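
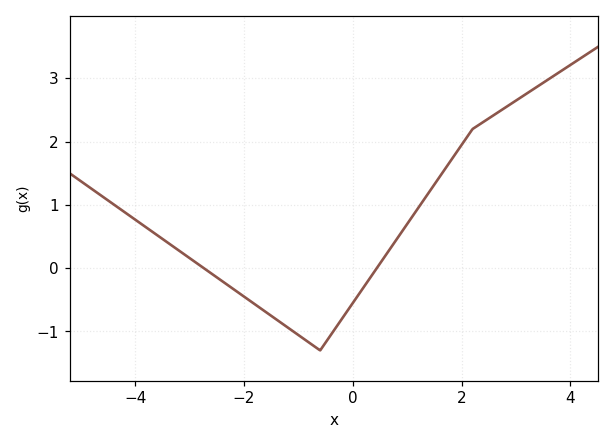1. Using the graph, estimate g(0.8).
0.4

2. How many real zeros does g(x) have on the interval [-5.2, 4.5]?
2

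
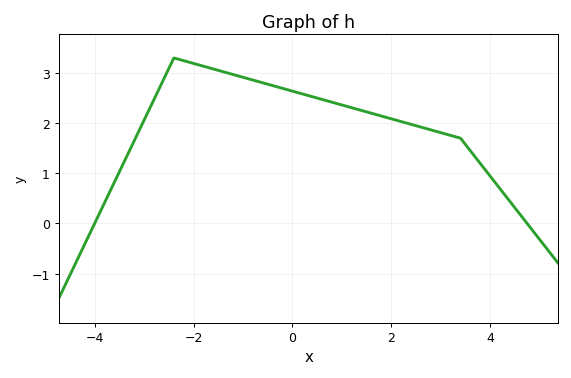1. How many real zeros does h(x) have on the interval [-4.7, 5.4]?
2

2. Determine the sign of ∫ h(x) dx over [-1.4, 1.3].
positive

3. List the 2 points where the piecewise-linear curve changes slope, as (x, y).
(-2.4, 3.3); (3.4, 1.7)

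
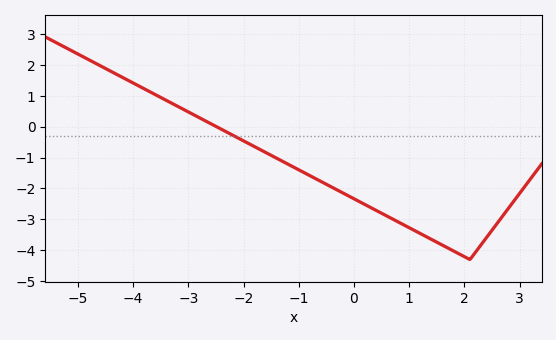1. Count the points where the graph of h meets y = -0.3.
1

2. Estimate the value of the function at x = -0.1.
-2.24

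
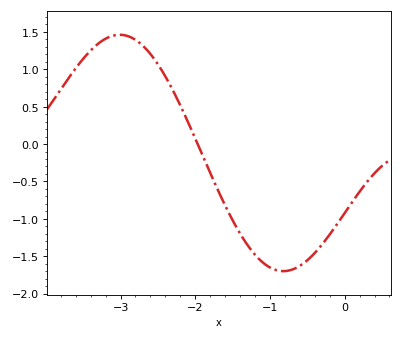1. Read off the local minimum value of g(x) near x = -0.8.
-1.7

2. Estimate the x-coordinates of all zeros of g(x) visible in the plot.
-2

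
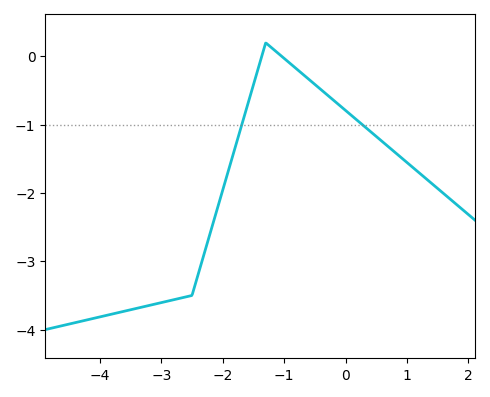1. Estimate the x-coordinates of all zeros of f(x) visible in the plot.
-1.36, -1.04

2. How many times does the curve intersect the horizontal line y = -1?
2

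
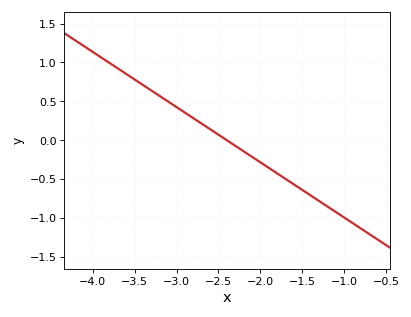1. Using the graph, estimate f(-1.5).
-0.65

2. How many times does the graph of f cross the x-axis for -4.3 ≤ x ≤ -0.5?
1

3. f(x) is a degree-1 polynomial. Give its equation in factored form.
y = -0.71(x + 2.4)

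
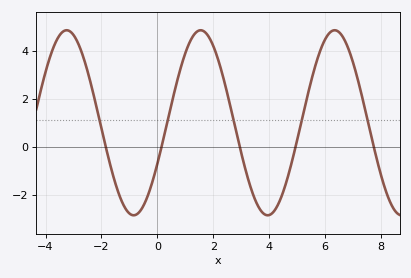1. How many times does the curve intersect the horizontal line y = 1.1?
5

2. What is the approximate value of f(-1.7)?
-0.6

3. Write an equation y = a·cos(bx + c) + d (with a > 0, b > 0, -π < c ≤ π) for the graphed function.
y = 3.85cos(1.3x - 2) + 1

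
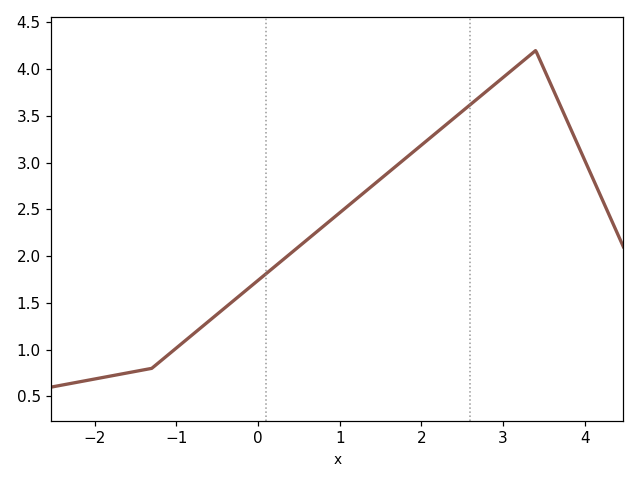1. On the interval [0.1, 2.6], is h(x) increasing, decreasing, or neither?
increasing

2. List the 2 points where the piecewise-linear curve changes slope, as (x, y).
(-1.3, 0.8); (3.4, 4.2)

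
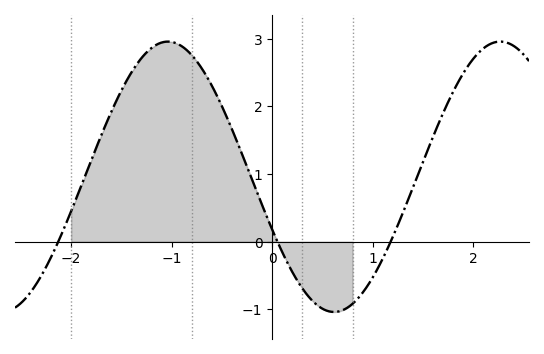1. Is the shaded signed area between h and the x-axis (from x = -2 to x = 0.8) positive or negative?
positive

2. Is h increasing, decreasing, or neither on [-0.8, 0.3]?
decreasing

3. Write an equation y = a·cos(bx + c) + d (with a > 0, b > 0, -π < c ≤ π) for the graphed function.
y = 2cos(1.9x + 2) + 0.96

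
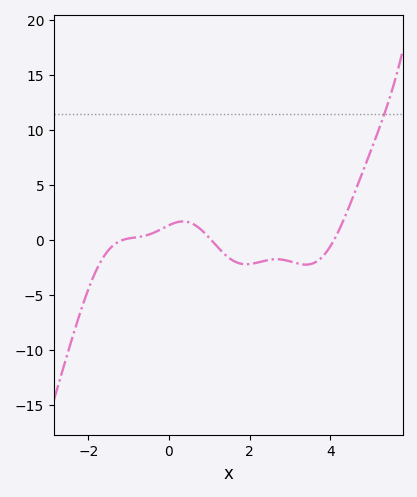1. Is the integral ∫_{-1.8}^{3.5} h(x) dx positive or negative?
negative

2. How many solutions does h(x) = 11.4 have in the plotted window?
1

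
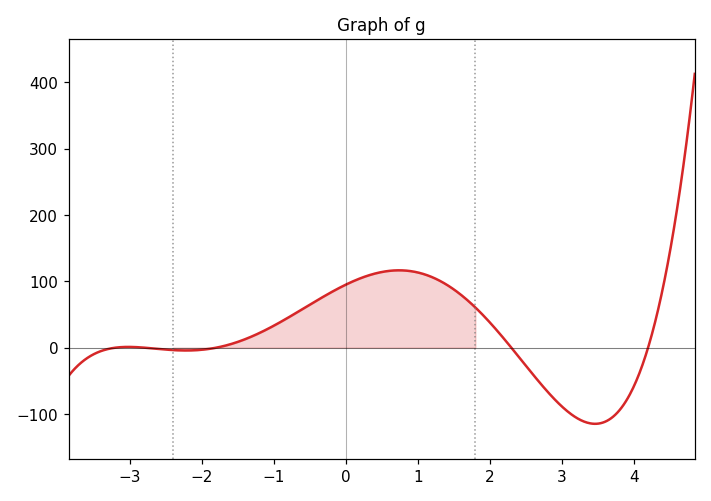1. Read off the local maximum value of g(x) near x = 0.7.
117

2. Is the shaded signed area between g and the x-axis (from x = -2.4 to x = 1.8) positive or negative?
positive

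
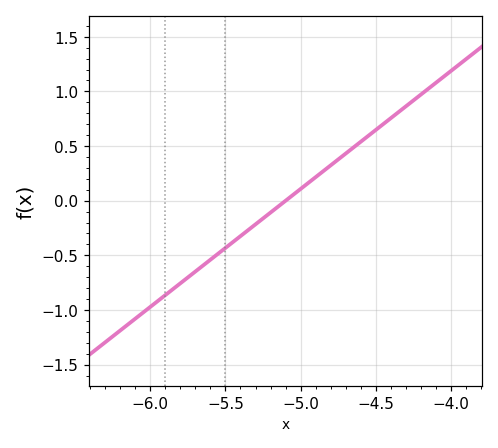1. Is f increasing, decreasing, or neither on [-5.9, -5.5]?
increasing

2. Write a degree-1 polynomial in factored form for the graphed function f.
y = 1.08(x + 5.1)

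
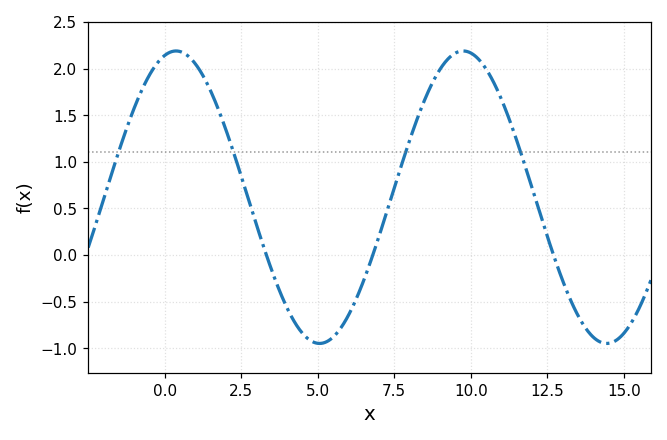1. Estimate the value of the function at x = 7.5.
0.719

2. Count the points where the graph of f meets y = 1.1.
4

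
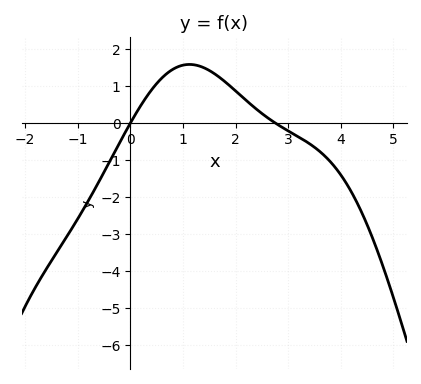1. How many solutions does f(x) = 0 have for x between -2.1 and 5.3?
2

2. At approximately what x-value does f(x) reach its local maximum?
1.12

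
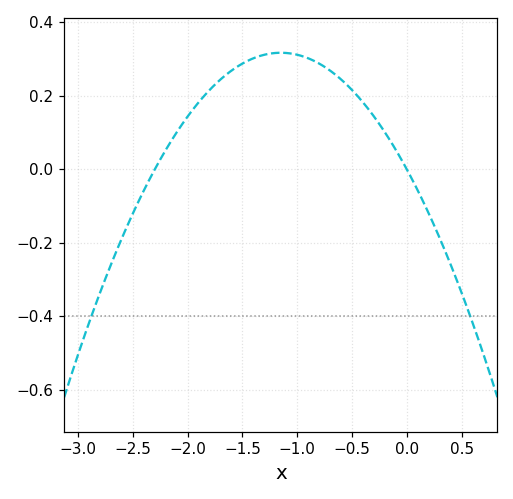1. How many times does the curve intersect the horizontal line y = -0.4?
2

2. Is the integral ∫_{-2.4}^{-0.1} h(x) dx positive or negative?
positive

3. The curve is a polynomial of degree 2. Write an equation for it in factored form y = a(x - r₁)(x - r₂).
y = -0.24(x + 2.3)(x - 0)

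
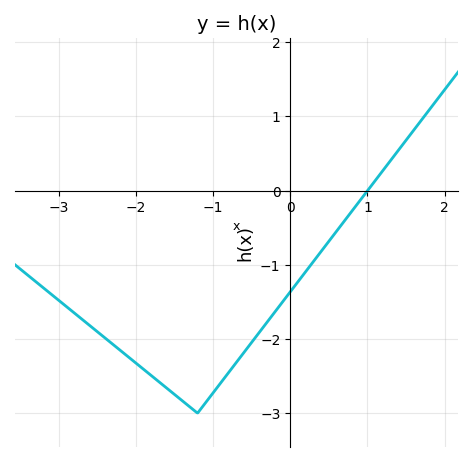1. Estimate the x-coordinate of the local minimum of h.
-1.2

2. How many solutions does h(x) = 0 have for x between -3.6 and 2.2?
1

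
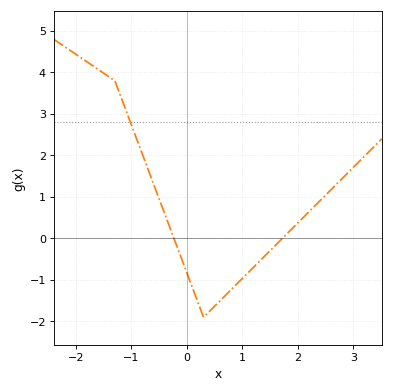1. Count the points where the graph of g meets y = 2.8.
1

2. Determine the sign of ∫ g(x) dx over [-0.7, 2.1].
negative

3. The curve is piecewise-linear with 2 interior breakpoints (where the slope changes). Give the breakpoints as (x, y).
(-1.3, 3.8); (0.3, -1.9)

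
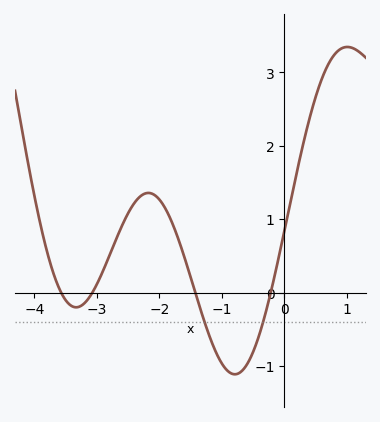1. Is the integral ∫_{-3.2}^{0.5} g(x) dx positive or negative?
positive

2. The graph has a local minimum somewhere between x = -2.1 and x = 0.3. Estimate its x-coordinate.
-0.793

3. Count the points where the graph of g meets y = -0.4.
2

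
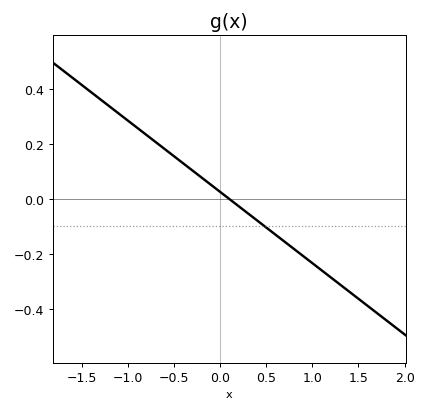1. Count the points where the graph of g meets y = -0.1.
1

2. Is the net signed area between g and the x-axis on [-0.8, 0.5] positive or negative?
positive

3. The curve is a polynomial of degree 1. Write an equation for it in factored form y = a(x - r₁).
y = -0.26(x - 0.1)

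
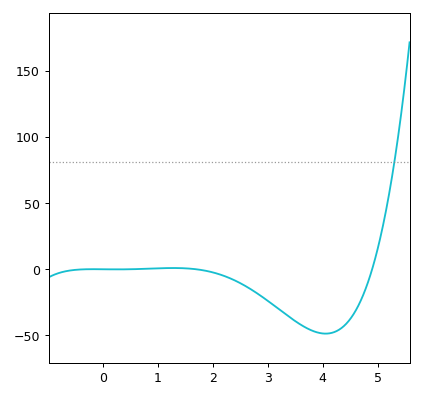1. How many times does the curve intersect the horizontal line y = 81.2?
1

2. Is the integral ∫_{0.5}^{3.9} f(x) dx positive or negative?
negative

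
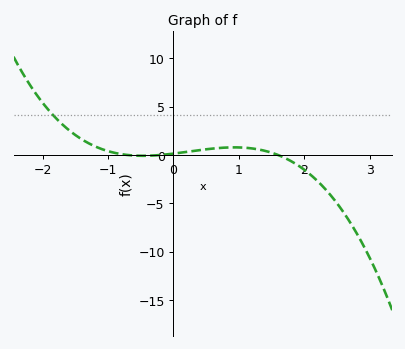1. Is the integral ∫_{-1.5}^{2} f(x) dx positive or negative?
positive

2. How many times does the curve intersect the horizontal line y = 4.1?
1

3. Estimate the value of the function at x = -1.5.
2.06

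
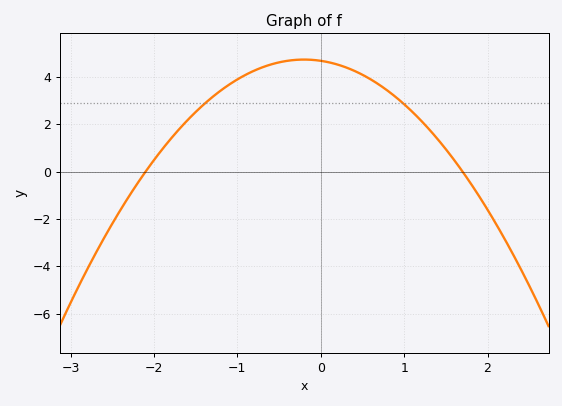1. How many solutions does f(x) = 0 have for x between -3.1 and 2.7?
2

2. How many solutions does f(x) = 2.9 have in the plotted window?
2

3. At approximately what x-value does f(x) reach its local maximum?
-0.2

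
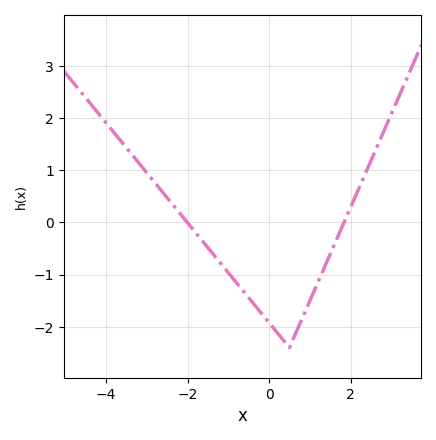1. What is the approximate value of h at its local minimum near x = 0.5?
-2.4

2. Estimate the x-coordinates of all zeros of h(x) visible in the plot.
-2.01, 1.84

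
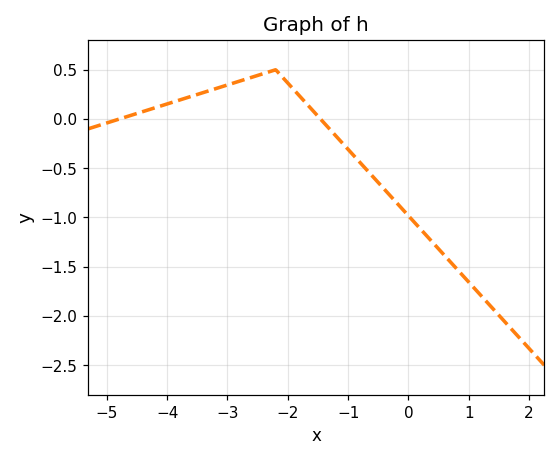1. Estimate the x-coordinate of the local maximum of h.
-2.2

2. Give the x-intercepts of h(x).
-4.79, -1.46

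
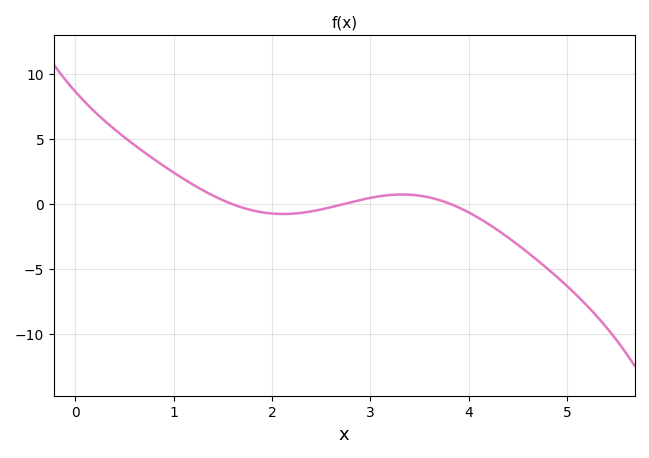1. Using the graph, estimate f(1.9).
-0.5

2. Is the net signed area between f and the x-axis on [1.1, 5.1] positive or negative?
negative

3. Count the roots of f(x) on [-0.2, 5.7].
3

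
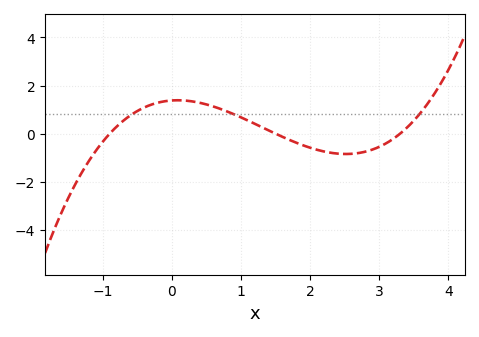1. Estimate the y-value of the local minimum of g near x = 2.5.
-0.844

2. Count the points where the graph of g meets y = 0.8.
3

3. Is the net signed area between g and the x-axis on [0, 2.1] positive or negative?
positive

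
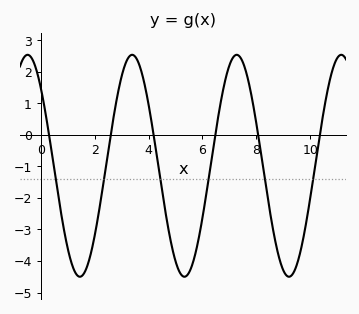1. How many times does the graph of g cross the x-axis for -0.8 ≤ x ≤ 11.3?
6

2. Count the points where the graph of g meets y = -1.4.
6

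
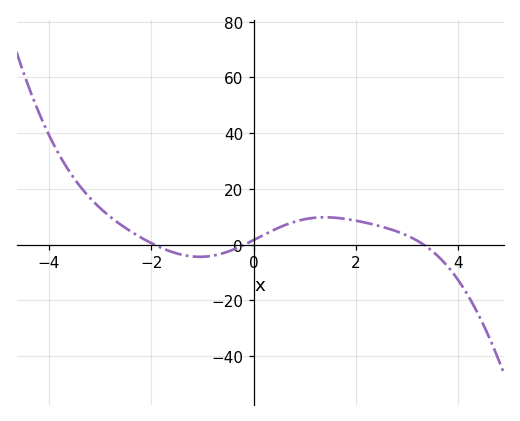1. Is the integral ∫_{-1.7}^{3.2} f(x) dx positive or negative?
positive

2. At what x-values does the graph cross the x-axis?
-2, -0.2, 3.4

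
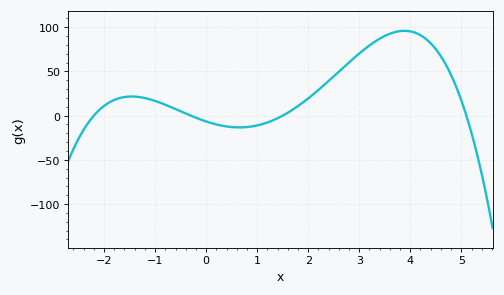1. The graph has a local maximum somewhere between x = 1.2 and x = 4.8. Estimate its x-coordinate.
3.89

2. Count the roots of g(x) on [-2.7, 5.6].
4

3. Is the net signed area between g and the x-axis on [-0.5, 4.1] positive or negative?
positive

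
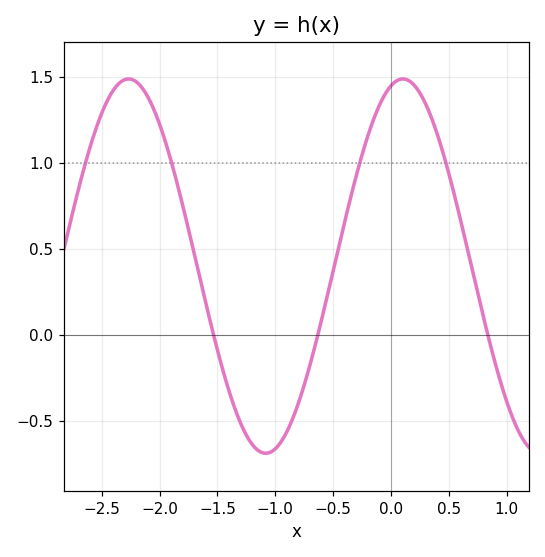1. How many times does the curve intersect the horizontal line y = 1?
4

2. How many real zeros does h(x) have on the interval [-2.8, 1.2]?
3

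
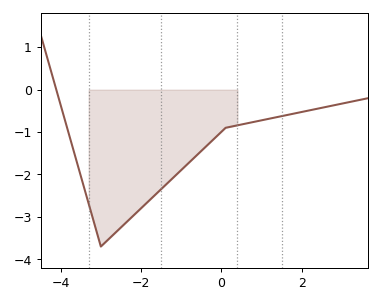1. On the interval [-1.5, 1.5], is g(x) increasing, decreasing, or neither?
increasing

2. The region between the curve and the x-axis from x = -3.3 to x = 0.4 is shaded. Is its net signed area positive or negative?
negative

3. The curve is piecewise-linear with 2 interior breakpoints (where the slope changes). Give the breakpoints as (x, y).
(-3, -3.7); (0.1, -0.9)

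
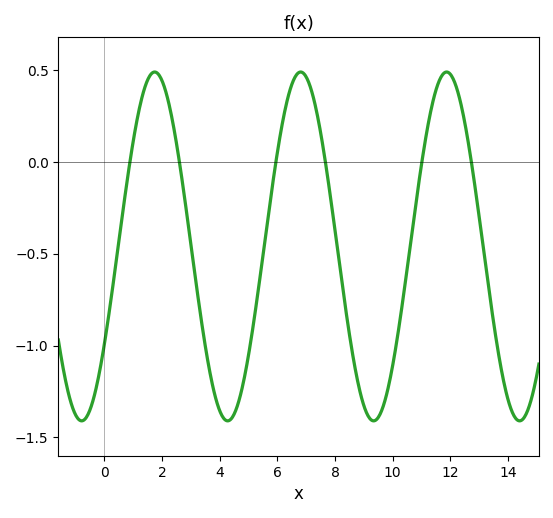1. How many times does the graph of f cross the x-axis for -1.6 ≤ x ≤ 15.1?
6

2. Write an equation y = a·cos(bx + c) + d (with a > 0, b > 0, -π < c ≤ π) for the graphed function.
y = 0.95cos(1.2x - 2.2) - 0.46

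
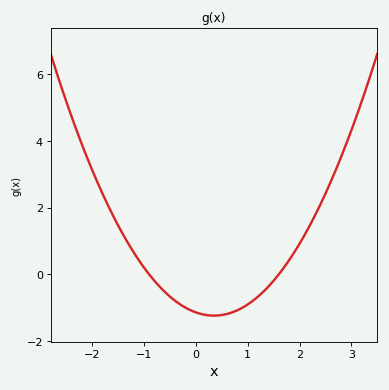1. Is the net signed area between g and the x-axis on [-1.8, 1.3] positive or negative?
negative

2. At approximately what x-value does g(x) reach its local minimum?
0.4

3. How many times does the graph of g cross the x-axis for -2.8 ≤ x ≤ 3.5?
2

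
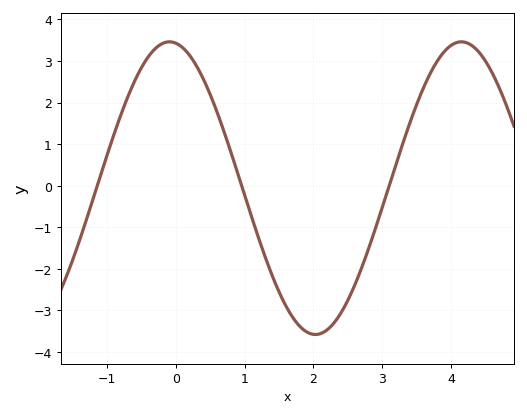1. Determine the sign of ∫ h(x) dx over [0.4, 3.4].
negative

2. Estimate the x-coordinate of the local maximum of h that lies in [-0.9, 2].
-0.1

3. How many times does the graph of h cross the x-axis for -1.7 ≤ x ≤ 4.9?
3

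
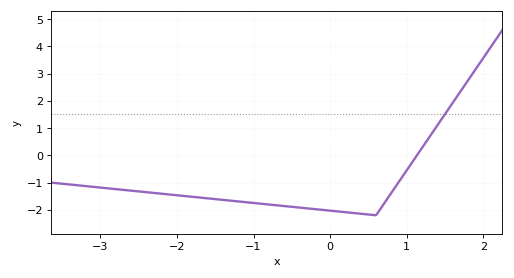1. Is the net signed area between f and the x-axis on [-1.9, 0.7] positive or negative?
negative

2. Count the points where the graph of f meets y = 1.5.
1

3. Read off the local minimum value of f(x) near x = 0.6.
-2.2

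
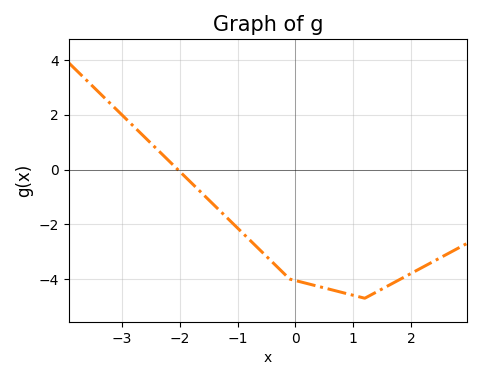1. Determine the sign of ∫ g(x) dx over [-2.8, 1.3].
negative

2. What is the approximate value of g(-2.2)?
0.4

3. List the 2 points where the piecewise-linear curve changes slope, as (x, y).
(-0.1, -4); (1.2, -4.7)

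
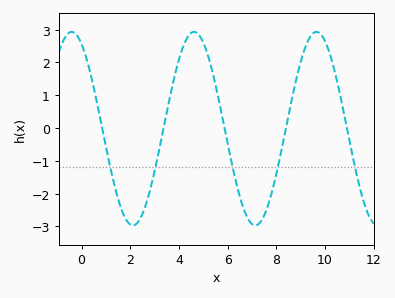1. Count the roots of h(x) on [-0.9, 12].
5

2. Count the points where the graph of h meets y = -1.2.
5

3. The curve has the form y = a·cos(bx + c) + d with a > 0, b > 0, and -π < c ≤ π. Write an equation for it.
y = 2.95cos(1.25x + 0.51) - 0.02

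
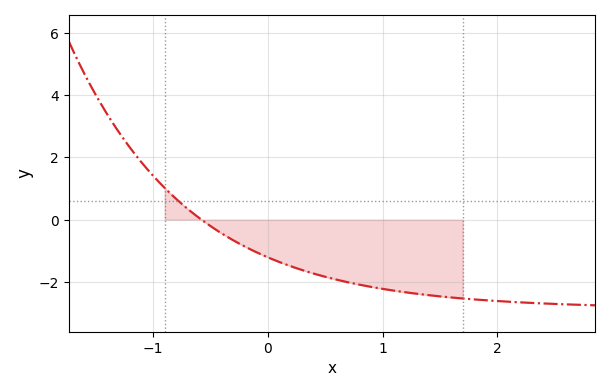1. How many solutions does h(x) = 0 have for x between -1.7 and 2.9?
1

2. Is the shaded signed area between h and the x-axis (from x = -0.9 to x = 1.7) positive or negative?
negative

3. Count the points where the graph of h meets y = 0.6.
1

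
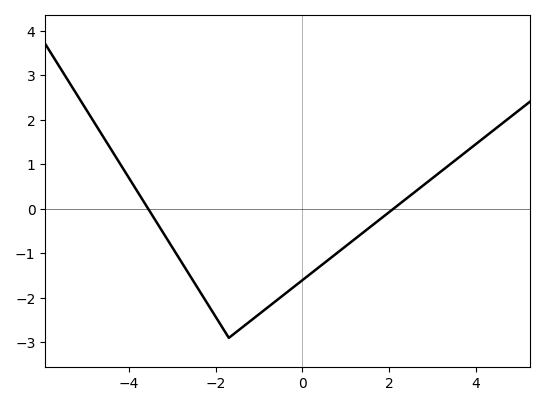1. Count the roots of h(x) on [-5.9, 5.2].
2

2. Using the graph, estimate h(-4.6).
1.6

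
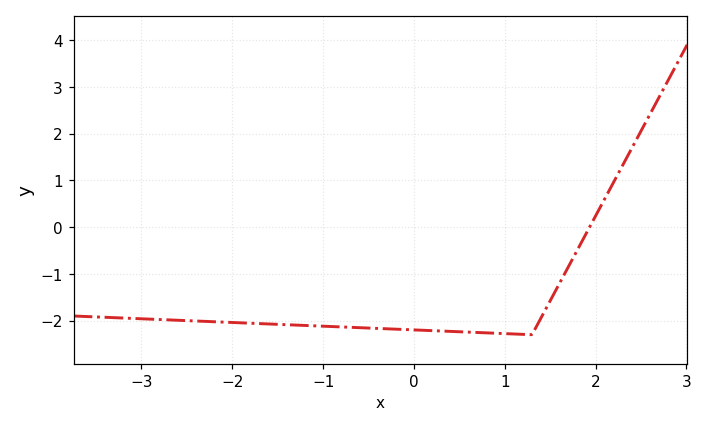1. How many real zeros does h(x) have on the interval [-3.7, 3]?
1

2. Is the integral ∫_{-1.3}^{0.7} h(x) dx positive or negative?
negative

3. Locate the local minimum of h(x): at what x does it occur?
1.3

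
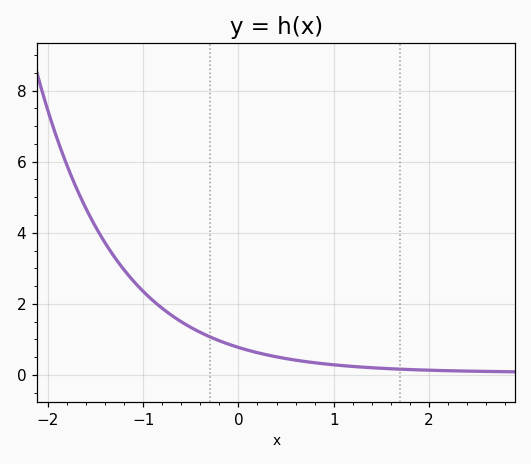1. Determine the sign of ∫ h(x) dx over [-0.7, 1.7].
positive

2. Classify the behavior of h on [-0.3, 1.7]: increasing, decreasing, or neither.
decreasing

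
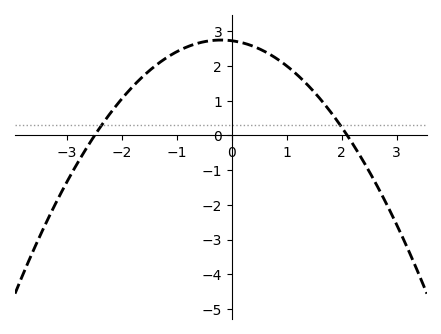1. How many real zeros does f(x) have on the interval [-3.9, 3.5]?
2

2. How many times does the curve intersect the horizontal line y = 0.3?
2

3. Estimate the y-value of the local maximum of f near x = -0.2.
2.8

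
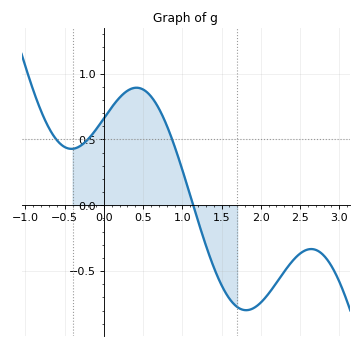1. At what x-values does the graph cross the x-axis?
1.14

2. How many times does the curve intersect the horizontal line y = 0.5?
3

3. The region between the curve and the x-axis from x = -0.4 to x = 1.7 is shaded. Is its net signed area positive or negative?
positive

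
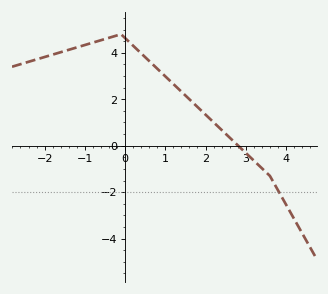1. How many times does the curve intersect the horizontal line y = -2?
1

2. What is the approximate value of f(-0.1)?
4.8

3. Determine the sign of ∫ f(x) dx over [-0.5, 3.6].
positive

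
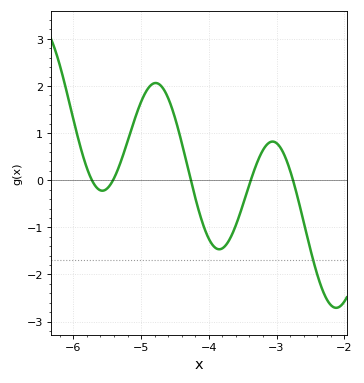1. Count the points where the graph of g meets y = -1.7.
1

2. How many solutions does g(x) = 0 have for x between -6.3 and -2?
5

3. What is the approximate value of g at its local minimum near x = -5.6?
-0.2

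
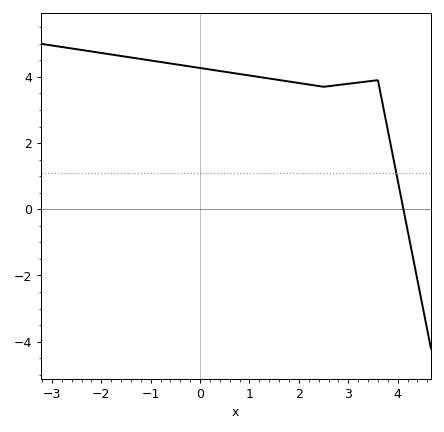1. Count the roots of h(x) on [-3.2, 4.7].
1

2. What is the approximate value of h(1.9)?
3.84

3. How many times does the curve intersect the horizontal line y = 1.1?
1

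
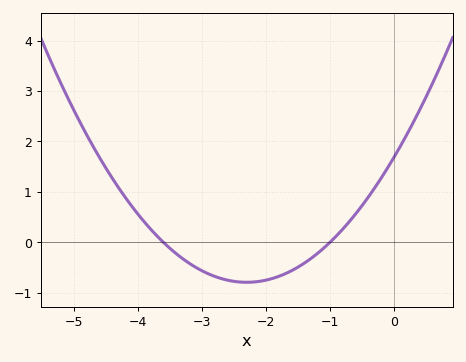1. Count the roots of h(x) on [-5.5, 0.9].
2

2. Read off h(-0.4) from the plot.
0.9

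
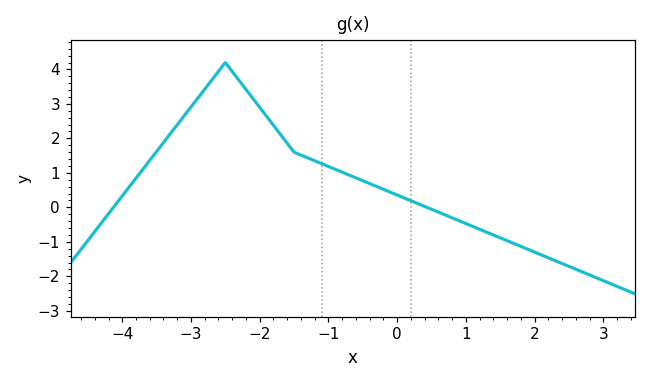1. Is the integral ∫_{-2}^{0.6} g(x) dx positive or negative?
positive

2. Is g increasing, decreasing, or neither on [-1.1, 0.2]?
decreasing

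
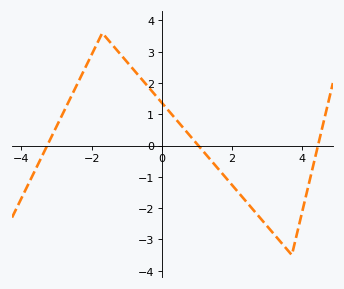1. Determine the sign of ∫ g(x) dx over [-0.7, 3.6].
negative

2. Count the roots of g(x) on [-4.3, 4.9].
3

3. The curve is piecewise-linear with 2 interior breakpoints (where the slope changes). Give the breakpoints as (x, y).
(-1.7, 3.6); (3.7, -3.5)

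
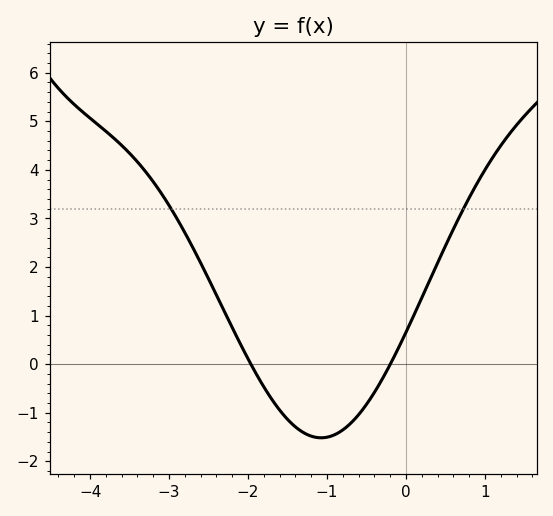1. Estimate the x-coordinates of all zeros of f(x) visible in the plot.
-2, -0.2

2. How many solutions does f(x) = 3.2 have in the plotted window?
2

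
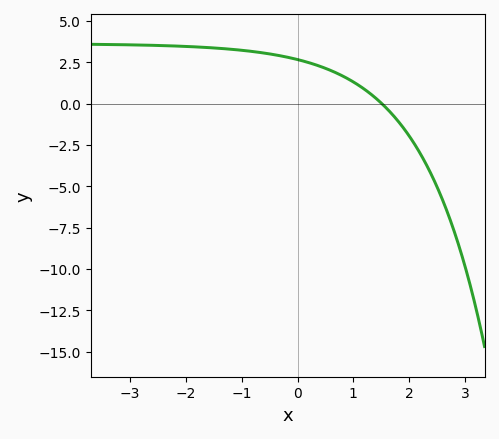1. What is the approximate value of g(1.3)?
0.5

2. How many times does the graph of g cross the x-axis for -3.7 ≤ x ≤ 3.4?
1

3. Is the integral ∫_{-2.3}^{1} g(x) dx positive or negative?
positive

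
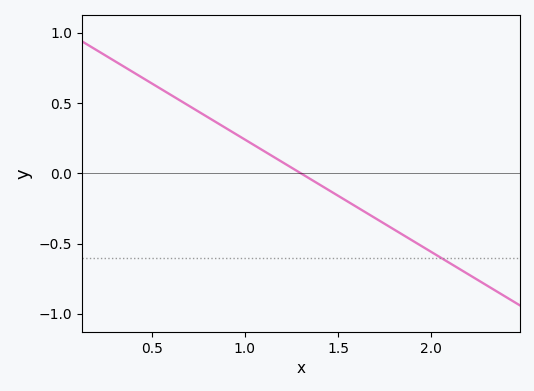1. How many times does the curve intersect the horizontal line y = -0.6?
1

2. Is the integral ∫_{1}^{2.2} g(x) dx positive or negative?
negative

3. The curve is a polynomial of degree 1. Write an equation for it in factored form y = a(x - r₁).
y = -0.8(x - 1.3)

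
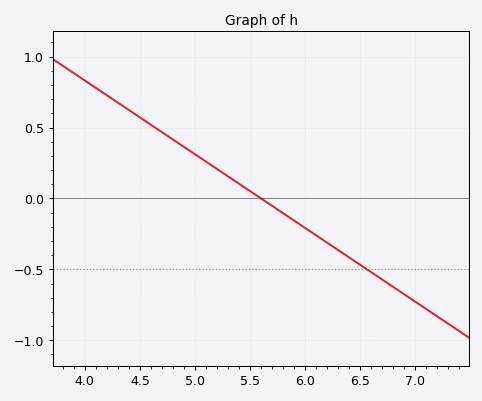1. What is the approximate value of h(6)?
-0.2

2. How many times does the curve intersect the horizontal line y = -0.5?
1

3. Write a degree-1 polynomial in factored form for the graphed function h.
y = -0.52(x - 5.6)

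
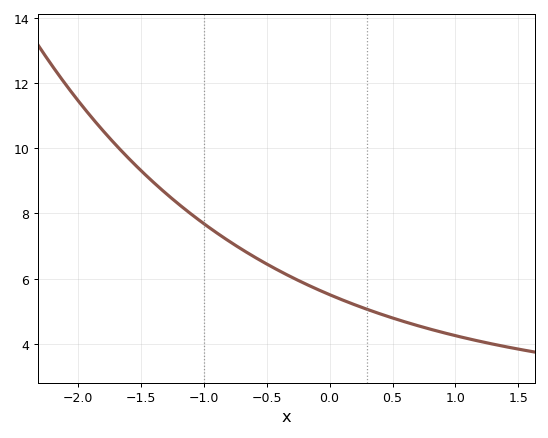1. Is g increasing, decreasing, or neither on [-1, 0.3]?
decreasing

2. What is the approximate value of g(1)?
4.25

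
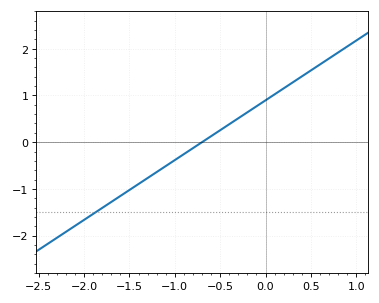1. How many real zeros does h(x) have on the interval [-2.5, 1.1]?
1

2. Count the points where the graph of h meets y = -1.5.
1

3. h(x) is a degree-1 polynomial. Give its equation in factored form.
y = 1.28(x + 0.7)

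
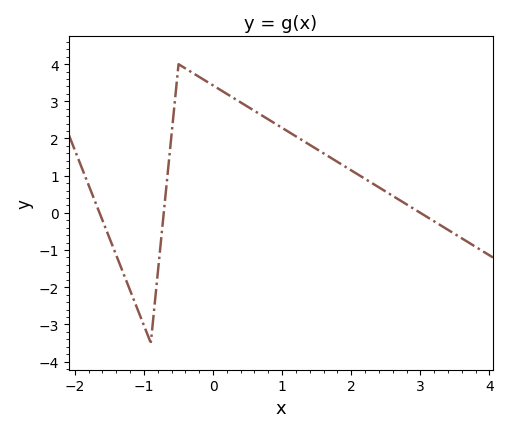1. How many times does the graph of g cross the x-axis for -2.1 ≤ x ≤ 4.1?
3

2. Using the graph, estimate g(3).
0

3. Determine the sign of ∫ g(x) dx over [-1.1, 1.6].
positive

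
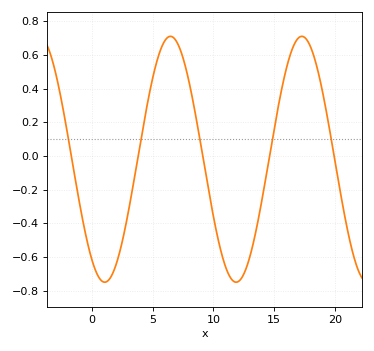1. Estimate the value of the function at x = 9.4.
-0.12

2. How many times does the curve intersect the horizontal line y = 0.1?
5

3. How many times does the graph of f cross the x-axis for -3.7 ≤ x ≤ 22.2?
5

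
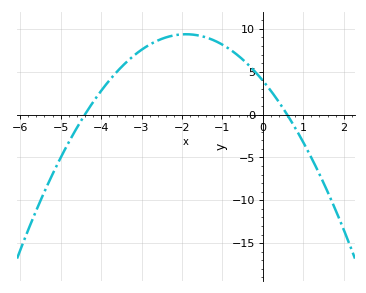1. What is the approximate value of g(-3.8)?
4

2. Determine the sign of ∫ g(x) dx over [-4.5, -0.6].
positive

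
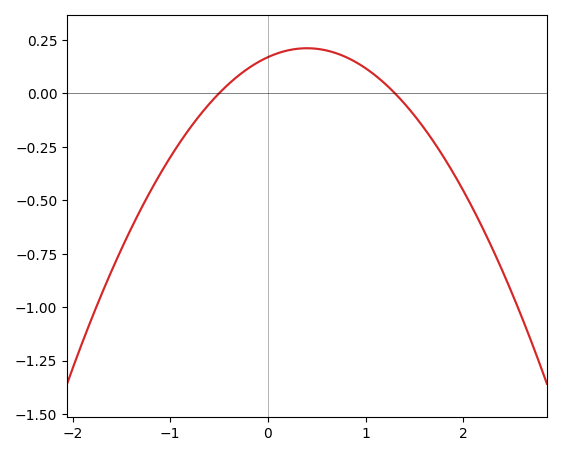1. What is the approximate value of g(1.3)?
0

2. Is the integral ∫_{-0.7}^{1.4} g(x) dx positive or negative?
positive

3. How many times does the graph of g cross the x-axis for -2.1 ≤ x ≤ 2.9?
2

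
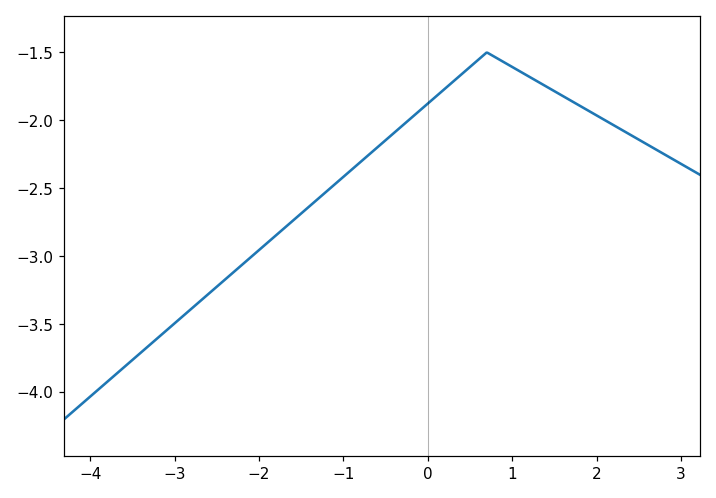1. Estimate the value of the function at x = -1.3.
-2.58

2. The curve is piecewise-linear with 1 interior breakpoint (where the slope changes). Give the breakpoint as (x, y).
(0.7, -1.5)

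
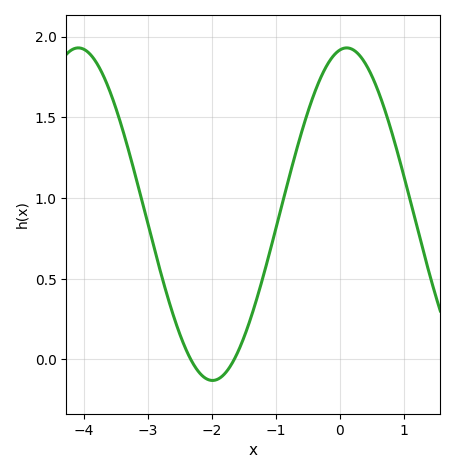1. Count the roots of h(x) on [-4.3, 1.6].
2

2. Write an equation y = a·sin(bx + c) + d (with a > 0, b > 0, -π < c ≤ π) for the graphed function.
y = 1.03sin(1.5x + 1.4) + 0.9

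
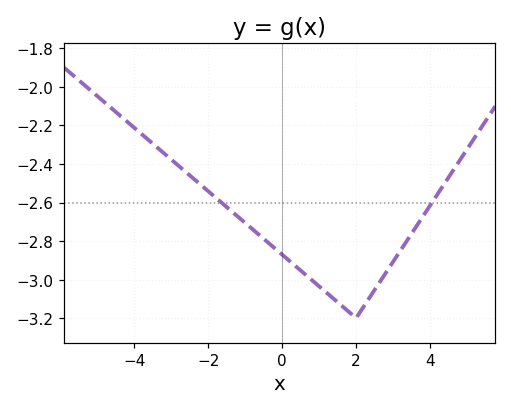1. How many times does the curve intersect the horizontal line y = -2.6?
2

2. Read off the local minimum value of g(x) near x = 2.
-3.2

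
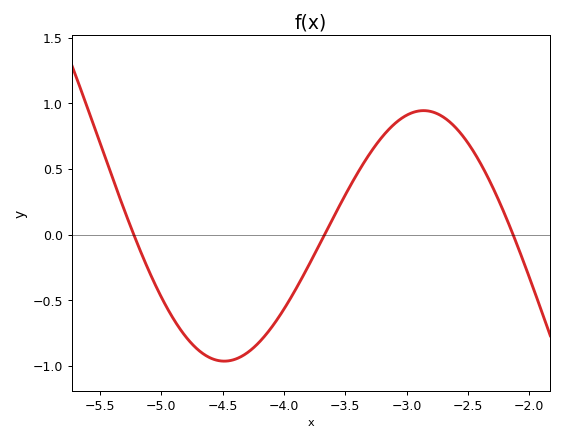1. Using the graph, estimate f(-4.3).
-0.9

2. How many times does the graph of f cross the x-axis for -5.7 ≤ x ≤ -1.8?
3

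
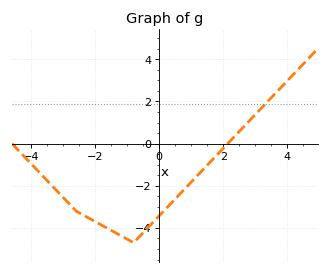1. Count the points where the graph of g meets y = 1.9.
1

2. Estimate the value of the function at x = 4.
3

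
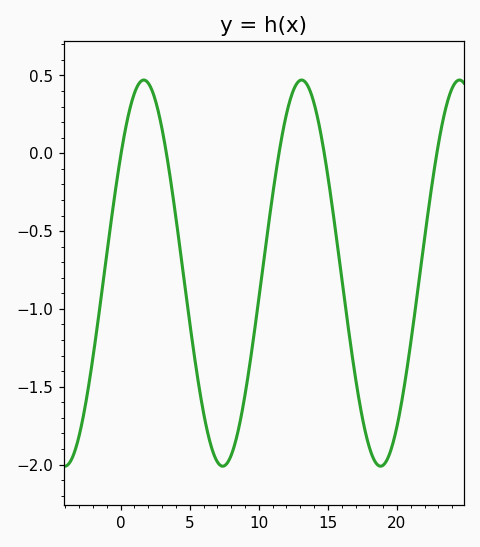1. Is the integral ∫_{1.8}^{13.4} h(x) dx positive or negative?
negative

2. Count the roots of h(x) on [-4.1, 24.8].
5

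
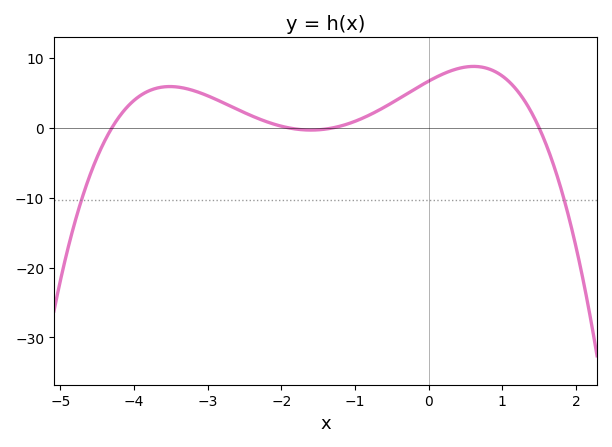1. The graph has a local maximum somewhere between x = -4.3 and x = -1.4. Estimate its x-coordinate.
-3.51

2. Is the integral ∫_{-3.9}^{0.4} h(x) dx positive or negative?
positive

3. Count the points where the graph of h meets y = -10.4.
2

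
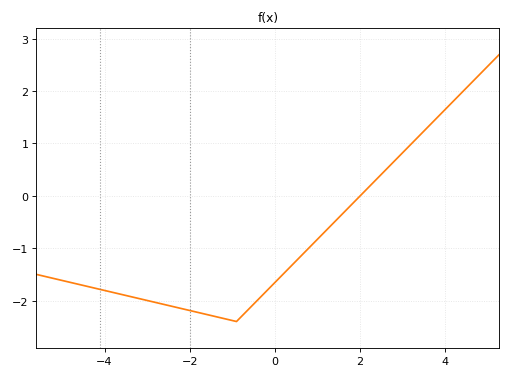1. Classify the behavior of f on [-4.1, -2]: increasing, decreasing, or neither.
decreasing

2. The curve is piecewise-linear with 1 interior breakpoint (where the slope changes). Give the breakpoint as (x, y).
(-0.9, -2.4)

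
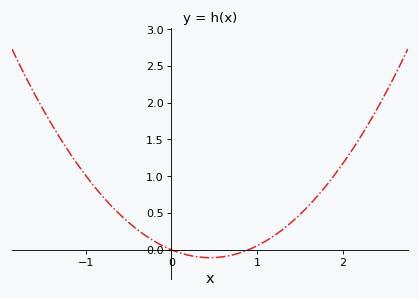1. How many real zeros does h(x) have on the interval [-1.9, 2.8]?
2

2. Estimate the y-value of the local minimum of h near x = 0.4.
-0.1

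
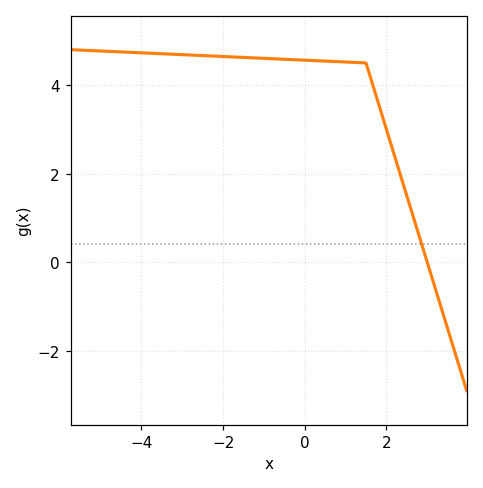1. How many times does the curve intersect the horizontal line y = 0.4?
1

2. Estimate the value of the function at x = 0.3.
4.6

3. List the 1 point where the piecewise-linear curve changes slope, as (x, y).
(1.5, 4.5)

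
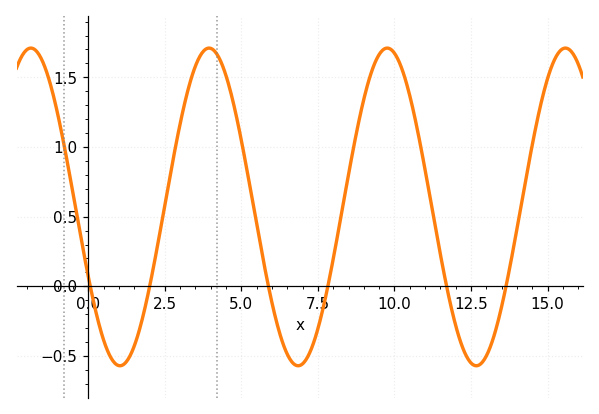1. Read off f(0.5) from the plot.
-0.384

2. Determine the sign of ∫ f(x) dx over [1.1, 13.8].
positive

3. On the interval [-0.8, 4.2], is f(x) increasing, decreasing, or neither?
neither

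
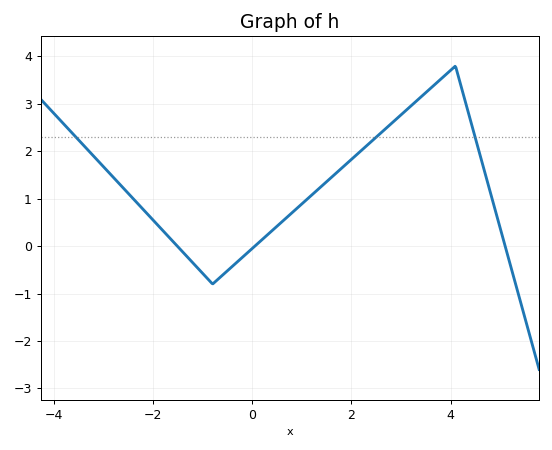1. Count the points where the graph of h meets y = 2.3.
3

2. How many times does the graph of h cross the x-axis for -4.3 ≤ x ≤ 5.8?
3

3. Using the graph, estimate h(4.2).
3.42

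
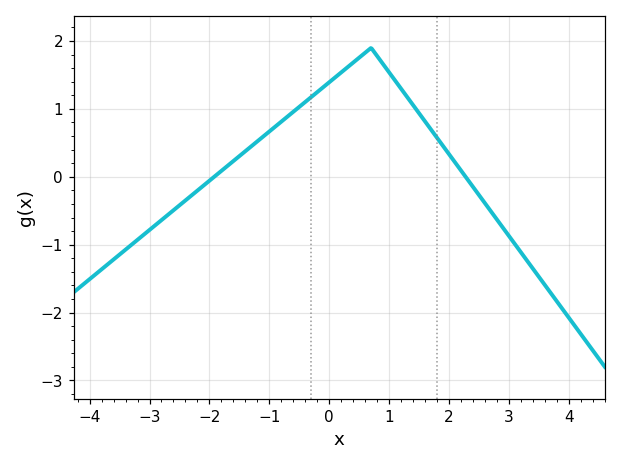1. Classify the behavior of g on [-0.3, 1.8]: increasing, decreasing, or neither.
neither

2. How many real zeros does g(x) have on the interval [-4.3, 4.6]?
2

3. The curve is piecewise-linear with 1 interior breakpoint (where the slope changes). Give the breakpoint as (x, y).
(0.7, 1.9)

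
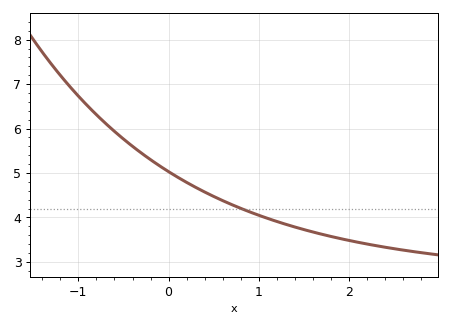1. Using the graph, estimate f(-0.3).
5.4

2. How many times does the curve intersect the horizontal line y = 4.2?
1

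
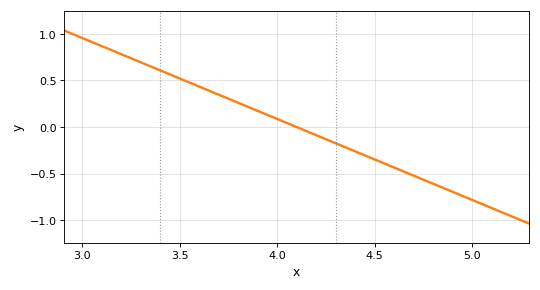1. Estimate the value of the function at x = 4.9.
-0.7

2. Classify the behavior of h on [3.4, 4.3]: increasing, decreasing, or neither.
decreasing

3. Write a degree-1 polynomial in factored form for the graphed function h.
y = -0.87(x - 4.1)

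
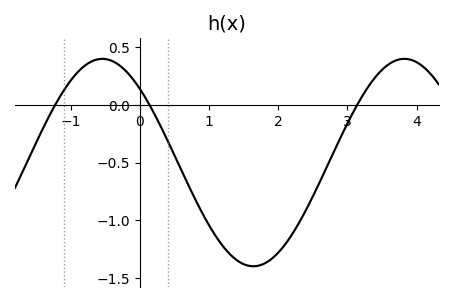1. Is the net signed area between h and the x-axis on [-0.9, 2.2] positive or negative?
negative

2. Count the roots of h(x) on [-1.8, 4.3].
3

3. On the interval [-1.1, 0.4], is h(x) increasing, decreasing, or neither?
neither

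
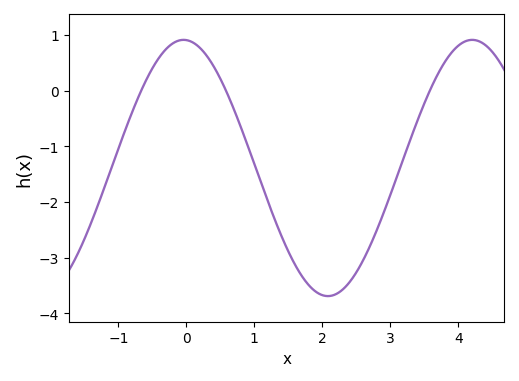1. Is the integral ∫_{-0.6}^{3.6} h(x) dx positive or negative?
negative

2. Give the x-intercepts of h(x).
-0.7, 0.6, 3.6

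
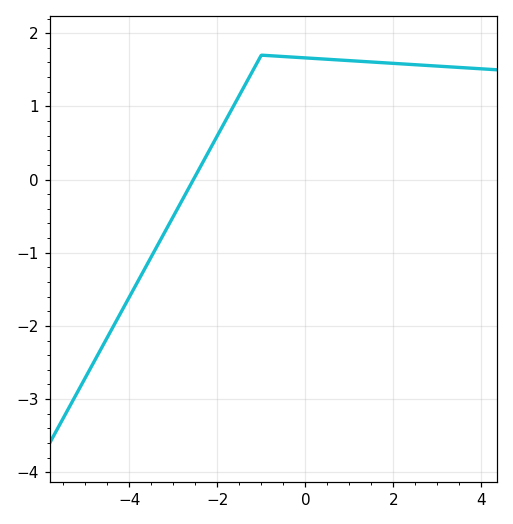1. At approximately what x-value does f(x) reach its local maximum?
-0.999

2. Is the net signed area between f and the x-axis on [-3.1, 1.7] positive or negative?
positive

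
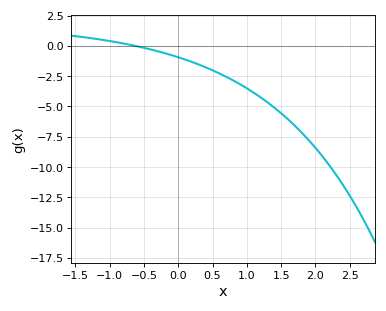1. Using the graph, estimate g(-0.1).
-0.764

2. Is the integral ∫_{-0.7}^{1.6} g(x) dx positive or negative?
negative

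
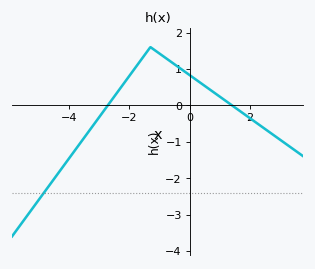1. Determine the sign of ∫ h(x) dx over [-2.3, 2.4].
positive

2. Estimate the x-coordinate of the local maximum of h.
-1.3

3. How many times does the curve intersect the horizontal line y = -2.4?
1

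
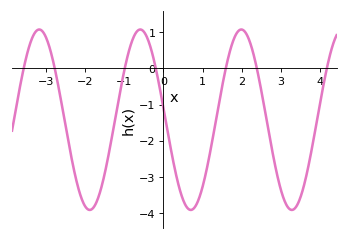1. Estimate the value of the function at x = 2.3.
0.4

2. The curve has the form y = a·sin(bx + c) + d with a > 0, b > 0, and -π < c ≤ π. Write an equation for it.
y = 2.49sin(2.4x + 3) - 1.42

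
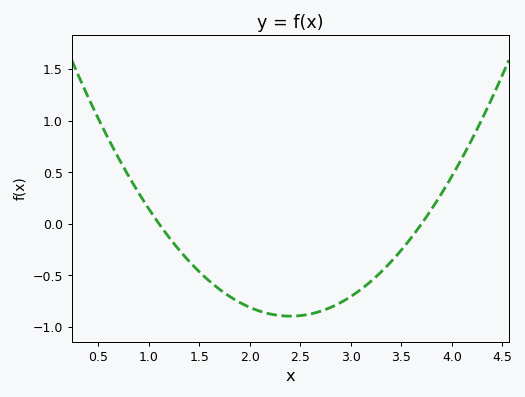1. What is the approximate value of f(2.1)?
-0.848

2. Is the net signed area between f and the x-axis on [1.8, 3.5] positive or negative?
negative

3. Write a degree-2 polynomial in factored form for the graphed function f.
y = 0.53(x - 1.1)(x - 3.7)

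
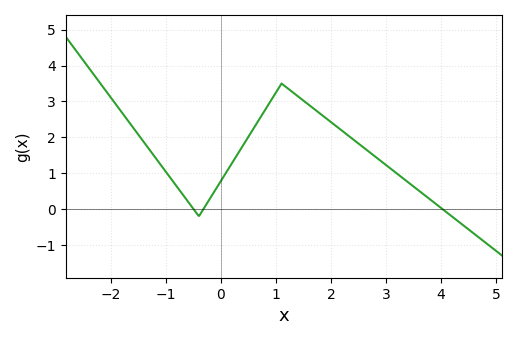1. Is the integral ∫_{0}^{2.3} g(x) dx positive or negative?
positive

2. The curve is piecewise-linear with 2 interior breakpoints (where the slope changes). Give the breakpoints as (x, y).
(-0.4, -0.2); (1.1, 3.5)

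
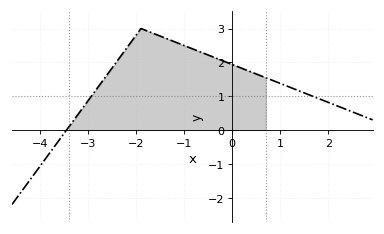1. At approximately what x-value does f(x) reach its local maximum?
-1.8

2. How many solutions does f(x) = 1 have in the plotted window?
2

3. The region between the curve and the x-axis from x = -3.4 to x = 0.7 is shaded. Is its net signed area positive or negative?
positive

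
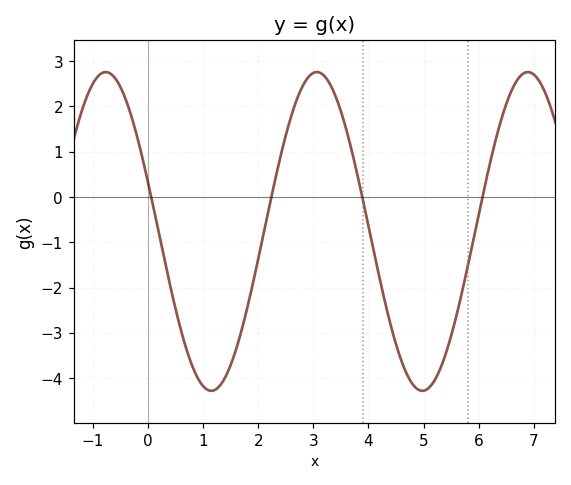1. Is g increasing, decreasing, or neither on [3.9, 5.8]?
neither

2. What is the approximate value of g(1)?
-4.18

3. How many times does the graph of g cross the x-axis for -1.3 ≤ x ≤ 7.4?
4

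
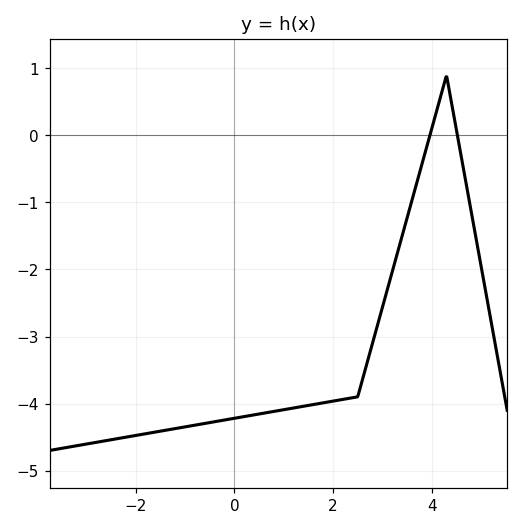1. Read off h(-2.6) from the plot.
-4.55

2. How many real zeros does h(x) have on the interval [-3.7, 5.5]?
2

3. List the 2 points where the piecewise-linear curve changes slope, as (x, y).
(2.5, -3.9); (4.3, 0.9)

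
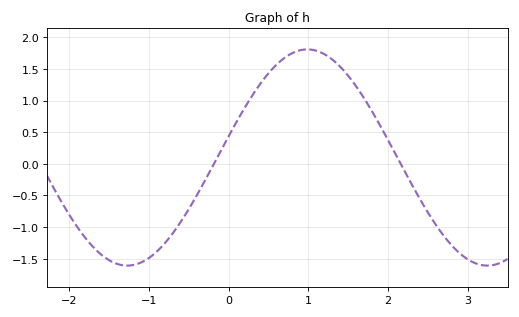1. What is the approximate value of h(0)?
0.438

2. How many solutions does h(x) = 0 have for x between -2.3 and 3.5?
2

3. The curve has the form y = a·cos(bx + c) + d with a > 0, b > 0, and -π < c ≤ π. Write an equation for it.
y = 1.71cos(1.39x - 1.37) + 0.1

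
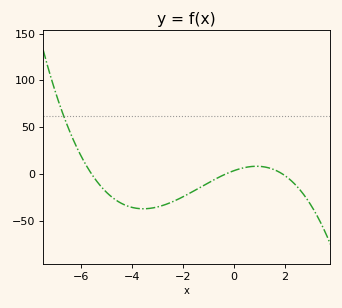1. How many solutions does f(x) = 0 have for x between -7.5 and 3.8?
3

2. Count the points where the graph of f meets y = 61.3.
1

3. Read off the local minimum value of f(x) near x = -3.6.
-35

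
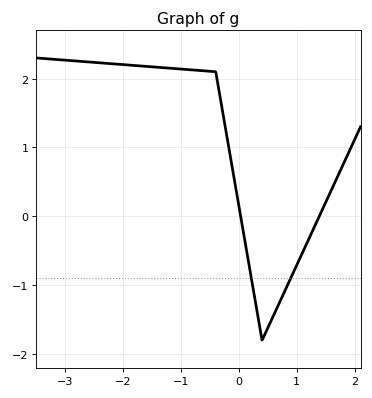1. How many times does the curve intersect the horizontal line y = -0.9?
2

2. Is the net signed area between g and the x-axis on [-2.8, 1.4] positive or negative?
positive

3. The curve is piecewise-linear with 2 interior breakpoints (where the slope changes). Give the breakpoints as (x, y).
(-0.4, 2.1); (0.4, -1.8)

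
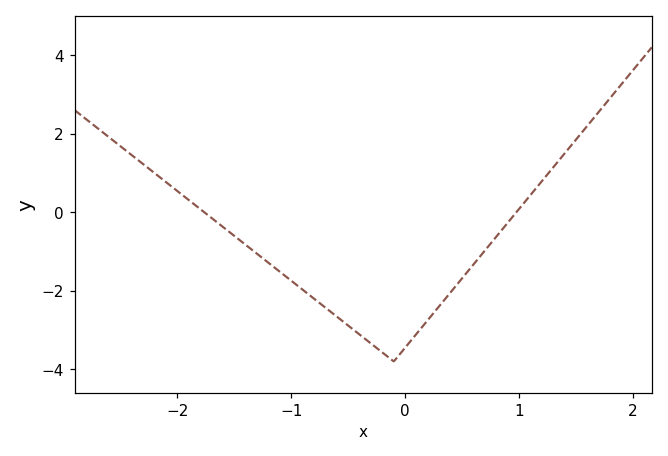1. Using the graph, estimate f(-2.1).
0.8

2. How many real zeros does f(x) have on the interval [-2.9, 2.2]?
2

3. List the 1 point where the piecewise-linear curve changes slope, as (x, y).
(-0.1, -3.8)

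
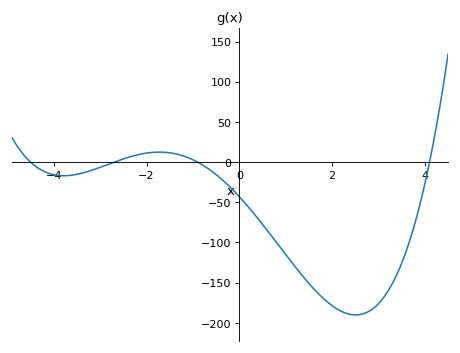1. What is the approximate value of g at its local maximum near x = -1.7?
12.5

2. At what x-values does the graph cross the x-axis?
-4.5, -2.7, -0.9, 4.1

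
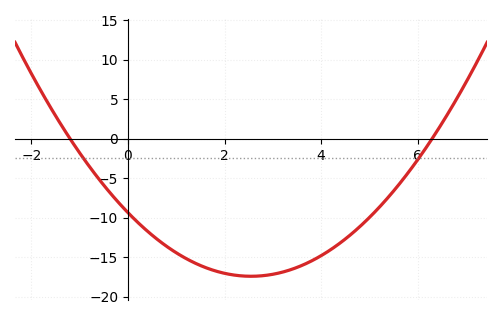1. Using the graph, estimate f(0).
-9.37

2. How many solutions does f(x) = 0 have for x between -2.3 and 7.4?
2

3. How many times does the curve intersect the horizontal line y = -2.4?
2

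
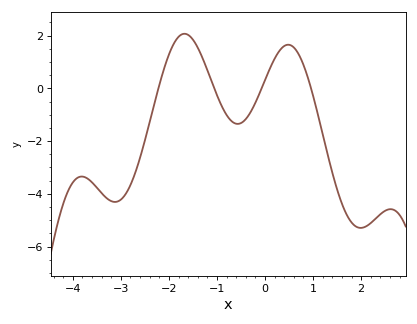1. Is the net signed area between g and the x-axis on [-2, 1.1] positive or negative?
positive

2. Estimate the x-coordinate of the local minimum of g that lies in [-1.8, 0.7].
-0.57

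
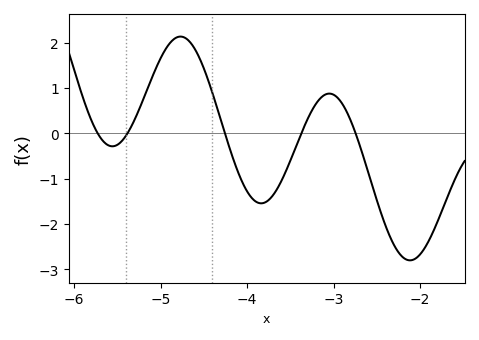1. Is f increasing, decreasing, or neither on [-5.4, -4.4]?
neither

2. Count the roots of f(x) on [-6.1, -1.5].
5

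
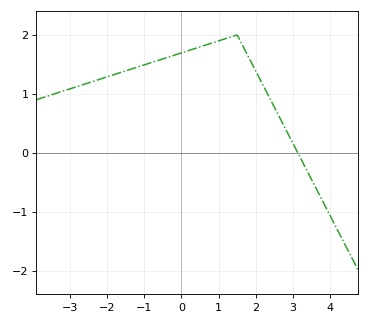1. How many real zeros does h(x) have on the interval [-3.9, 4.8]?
1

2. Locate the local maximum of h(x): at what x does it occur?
1.5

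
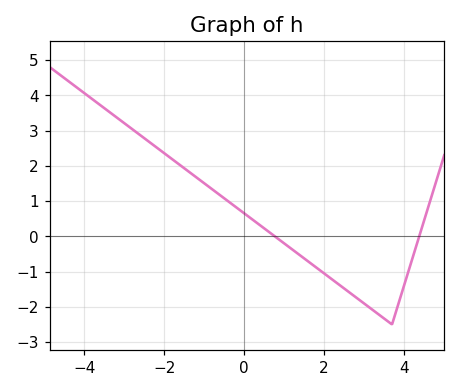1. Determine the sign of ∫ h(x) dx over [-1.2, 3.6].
negative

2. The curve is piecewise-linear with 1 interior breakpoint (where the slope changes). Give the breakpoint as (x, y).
(3.7, -2.5)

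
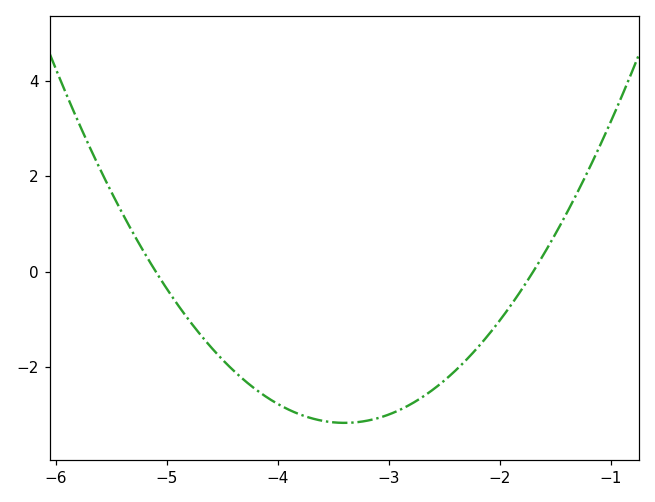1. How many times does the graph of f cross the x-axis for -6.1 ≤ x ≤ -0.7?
2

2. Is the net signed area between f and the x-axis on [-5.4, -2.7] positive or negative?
negative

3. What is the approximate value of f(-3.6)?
-3.13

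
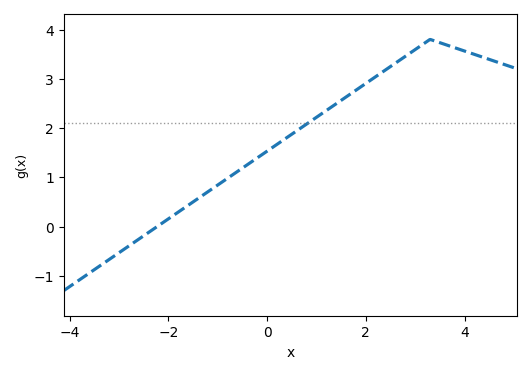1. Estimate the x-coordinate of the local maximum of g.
3.3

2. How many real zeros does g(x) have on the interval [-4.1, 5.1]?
1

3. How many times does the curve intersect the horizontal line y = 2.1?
1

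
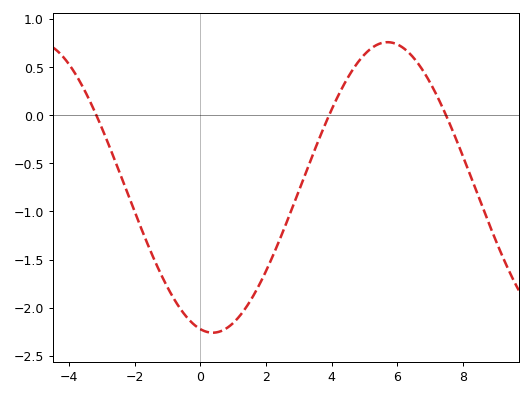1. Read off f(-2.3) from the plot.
-0.738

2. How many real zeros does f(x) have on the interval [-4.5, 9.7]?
3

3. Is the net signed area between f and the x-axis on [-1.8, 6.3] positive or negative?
negative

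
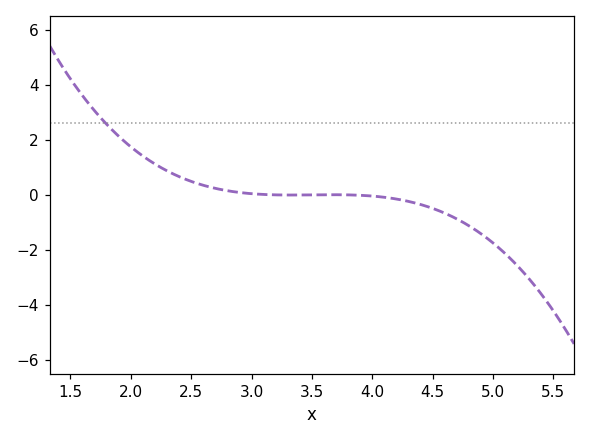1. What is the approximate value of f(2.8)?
0.151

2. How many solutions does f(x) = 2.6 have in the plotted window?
1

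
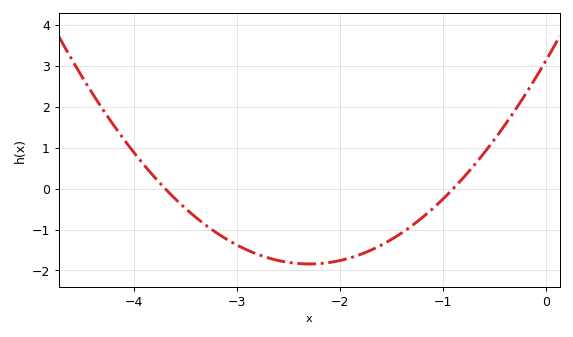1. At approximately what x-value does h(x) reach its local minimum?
-2.3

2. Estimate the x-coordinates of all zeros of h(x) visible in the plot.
-3.7, -0.9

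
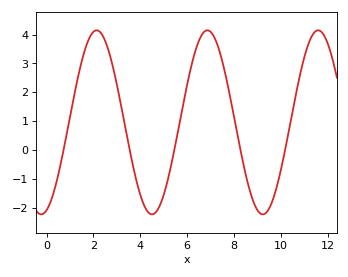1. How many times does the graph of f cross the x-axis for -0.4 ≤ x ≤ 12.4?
5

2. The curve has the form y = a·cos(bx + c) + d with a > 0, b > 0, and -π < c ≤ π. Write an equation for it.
y = 3.19cos(1.3x - 2.8) + 0.96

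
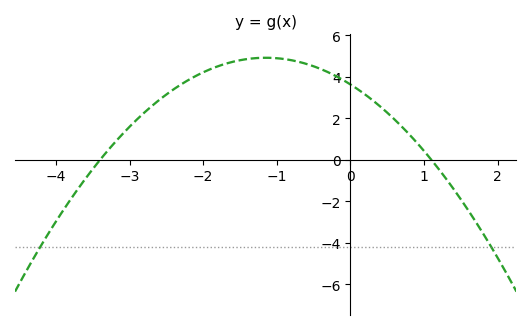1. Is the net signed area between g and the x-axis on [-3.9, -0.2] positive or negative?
positive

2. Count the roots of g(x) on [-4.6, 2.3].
2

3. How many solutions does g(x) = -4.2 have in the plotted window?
2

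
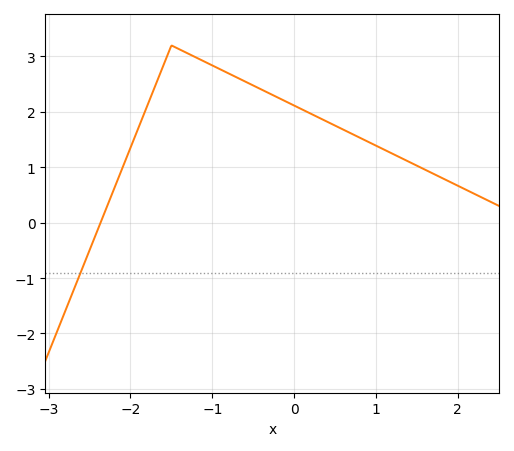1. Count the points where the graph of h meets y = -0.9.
1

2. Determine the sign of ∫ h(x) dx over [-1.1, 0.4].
positive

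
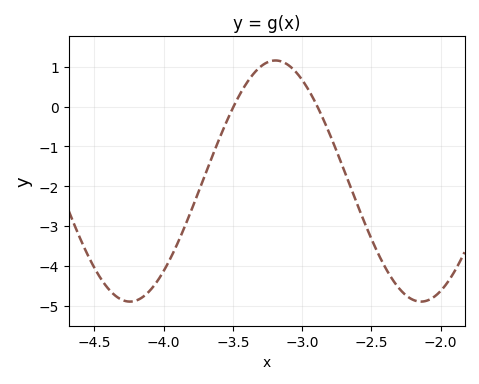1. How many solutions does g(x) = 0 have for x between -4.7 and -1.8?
2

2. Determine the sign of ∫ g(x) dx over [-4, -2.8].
negative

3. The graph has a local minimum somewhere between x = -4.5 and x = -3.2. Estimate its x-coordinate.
-4.25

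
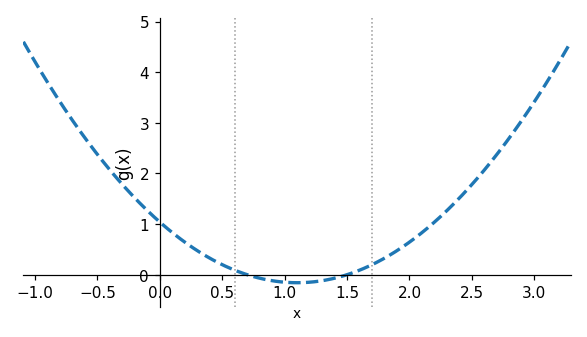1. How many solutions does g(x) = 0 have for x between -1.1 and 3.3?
2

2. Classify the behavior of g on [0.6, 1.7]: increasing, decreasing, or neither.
neither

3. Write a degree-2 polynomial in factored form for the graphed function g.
y = 0.99(x - 0.7)(x - 1.5)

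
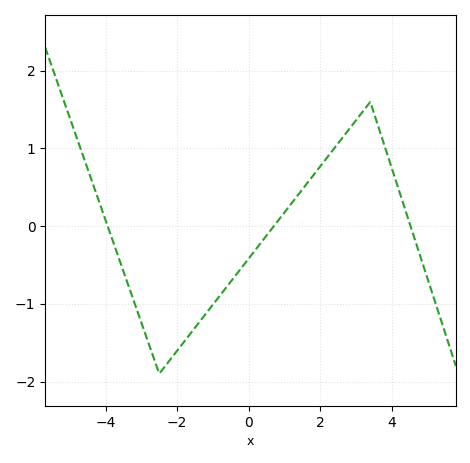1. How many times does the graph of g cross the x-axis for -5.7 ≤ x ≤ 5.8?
3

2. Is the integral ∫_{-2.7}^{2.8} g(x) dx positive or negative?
negative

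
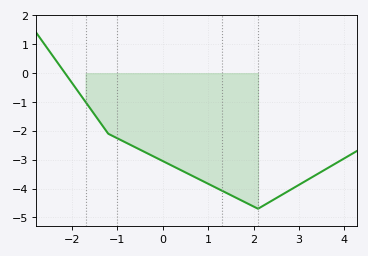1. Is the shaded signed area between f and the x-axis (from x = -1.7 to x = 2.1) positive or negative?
negative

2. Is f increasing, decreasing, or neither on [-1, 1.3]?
decreasing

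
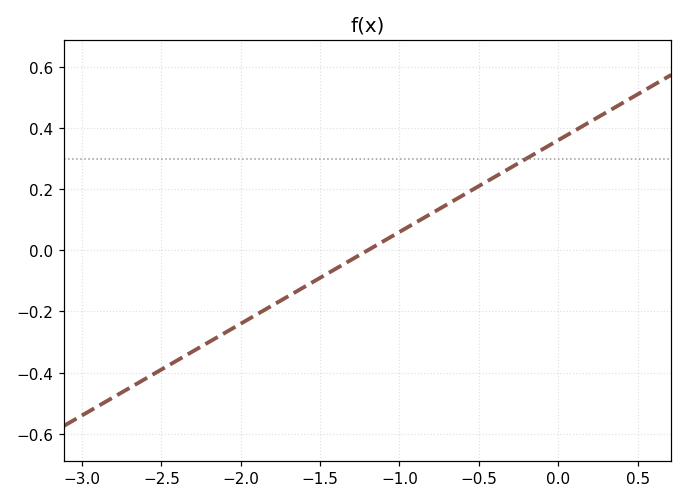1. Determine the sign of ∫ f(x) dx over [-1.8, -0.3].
positive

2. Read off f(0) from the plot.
0.36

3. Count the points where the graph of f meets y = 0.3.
1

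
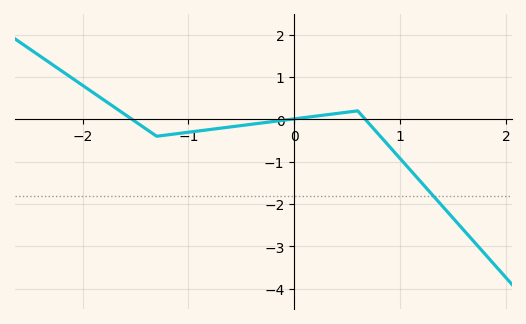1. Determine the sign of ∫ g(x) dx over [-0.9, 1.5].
negative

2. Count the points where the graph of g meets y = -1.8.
1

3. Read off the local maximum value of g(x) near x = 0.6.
0.2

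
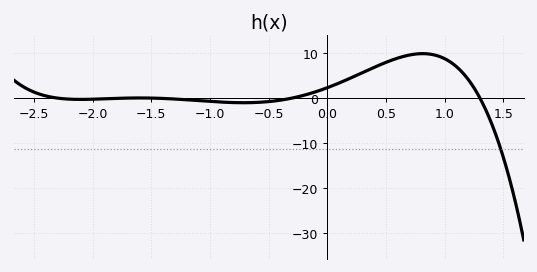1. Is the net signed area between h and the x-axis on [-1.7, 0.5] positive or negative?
positive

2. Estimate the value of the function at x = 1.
8.77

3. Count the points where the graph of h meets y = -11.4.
1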